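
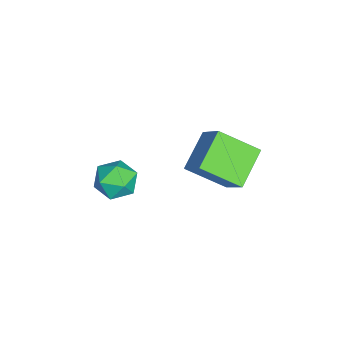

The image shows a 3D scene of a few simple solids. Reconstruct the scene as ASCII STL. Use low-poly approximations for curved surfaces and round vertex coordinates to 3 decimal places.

solid 
facet normal -0.571 -0.413 -0.709
outer loop
vertex -2.844 -0.238 -0.788
vertex -2.818 0.98 -1.518
vertex -1.744 -0.649 -1.434
endloop
endfacet
facet normal -0.018 -0.857 0.515
outer loop
vertex -1.042 -0.14 -0.562
vertex -2.844 -0.238 -0.788
vertex -1.744 -0.649 -1.434
endloop
endfacet
facet normal -0.571 -0.413 -0.709
outer loop
vertex -1.744 -0.649 -1.434
vertex -2.818 0.98 -1.518
vertex -1.719 0.569 -2.164
endloop
endfacet
facet normal 0.821 -0.306 -0.482
outer loop
vertex -1.719 0.569 -2.164
vertex -1.042 -0.14 -0.562
vertex -1.744 -0.649 -1.434
endloop
endfacet
facet normal -0.821 0.306 0.482
outer loop
vertex -2.844 -0.238 -0.788
vertex -2.116 1.489 -0.646
vertex -2.818 0.98 -1.518
endloop
endfacet
facet normal -0.018 -0.857 0.515
outer loop
vertex -2.141 0.271 0.084
vertex -2.844 -0.238 -0.788
vertex -1.042 -0.14 -0.562
endloop
endfacet
facet normal -0.820 0.306 0.483
outer loop
vertex -2.141 0.271 0.084
vertex -2.116 1.489 -0.646
vertex -2.844 -0.238 -0.788
endloop
endfacet
facet normal 0.018 0.857 -0.515
outer loop
vertex -2.818 0.98 -1.518
vertex -2.116 1.489 -0.646
vertex -1.719 0.569 -2.164
endloop
endfacet
facet normal 0.820 -0.307 -0.482
outer loop
vertex -1.016 1.078 -1.292
vertex -1.042 -0.14 -0.562
vertex -1.719 0.569 -2.164
endloop
endfacet
facet normal 0.018 0.857 -0.515
outer loop
vertex -1.719 0.569 -2.164
vertex -2.116 1.489 -0.646
vertex -1.016 1.078 -1.292
endloop
endfacet
facet normal 0.571 0.413 0.709
outer loop
vertex -1.016 1.078 -1.292
vertex -2.141 0.271 0.084
vertex -1.042 -0.14 -0.562
endloop
endfacet
facet normal 0.571 0.413 0.709
outer loop
vertex -2.116 1.489 -0.646
vertex -2.141 0.271 0.084
vertex -1.016 1.078 -1.292
endloop
endfacet
facet normal 0.226 0.604 0.764
outer loop
vertex -2.167 -2.054 -2.306
vertex -2.025 -2.632 -1.891
vertex -1.496 -2.33 -2.286
endloop
endfacet
facet normal 0.373 0.917 0.140
outer loop
vertex -2.167 -2.054 -2.306
vertex -1.496 -2.33 -2.286
vertex -1.782 -2.117 -2.918
endloop
endfacet
facet normal -0.229 0.943 -0.241
outer loop
vertex -2.167 -2.054 -2.306
vertex -1.782 -2.117 -2.918
vertex -2.488 -2.287 -2.913
endloop
endfacet
facet normal -0.749 0.645 0.149
outer loop
vertex -2.167 -2.054 -2.306
vertex -2.488 -2.287 -2.913
vertex -2.637 -2.606 -2.279
endloop
endfacet
facet normal -0.468 0.436 0.768
outer loop
vertex -2.167 -2.054 -2.306
vertex -2.637 -2.606 -2.279
vertex -2.025 -2.632 -1.891
endloop
endfacet
facet normal 0.839 0.503 -0.210
outer loop
vertex -1.782 -2.117 -2.918
vertex -1.496 -2.33 -2.286
vertex -1.403 -2.734 -2.881
endloop
endfacet
facet normal 0.599 -0.003 0.800
outer loop
vertex -1.496 -2.33 -2.286
vertex -2.025 -2.632 -1.891
vertex -1.552 -3.053 -2.247
endloop
endfacet
facet normal -0.523 -0.273 0.807
outer loop
vertex -2.025 -2.632 -1.891
vertex -2.637 -2.606 -2.279
vertex -2.258 -3.223 -2.242
endloop
endfacet
facet normal -0.978 0.065 -0.197
outer loop
vertex -2.637 -2.606 -2.279
vertex -2.488 -2.287 -2.913
vertex -2.544 -3.01 -2.874
endloop
endfacet
facet normal -0.137 0.545 -0.827
outer loop
vertex -2.488 -2.287 -2.913
vertex -1.782 -2.117 -2.918
vertex -2.015 -2.708 -3.269
endloop
endfacet
facet normal 0.749 -0.645 -0.149
outer loop
vertex -1.873 -3.286 -2.854
vertex -1.403 -2.734 -2.881
vertex -1.552 -3.053 -2.247
endloop
endfacet
facet normal 0.229 -0.943 0.241
outer loop
vertex -1.873 -3.286 -2.854
vertex -1.552 -3.053 -2.247
vertex -2.258 -3.223 -2.242
endloop
endfacet
facet normal -0.373 -0.917 -0.140
outer loop
vertex -1.873 -3.286 -2.854
vertex -2.258 -3.223 -2.242
vertex -2.544 -3.01 -2.874
endloop
endfacet
facet normal -0.226 -0.604 -0.764
outer loop
vertex -1.873 -3.286 -2.854
vertex -2.544 -3.01 -2.874
vertex -2.015 -2.708 -3.269
endloop
endfacet
facet normal 0.468 -0.436 -0.768
outer loop
vertex -1.873 -3.286 -2.854
vertex -2.015 -2.708 -3.269
vertex -1.403 -2.734 -2.881
endloop
endfacet
facet normal 0.978 -0.065 0.197
outer loop
vertex -1.552 -3.053 -2.247
vertex -1.403 -2.734 -2.881
vertex -1.496 -2.33 -2.286
endloop
endfacet
facet normal 0.137 -0.545 0.827
outer loop
vertex -2.258 -3.223 -2.242
vertex -1.552 -3.053 -2.247
vertex -2.025 -2.632 -1.891
endloop
endfacet
facet normal -0.839 -0.503 0.210
outer loop
vertex -2.544 -3.01 -2.874
vertex -2.258 -3.223 -2.242
vertex -2.637 -2.606 -2.279
endloop
endfacet
facet normal -0.599 0.003 -0.800
outer loop
vertex -2.015 -2.708 -3.269
vertex -2.544 -3.01 -2.874
vertex -2.488 -2.287 -2.913
endloop
endfacet
facet normal 0.523 0.273 -0.807
outer loop
vertex -1.403 -2.734 -2.881
vertex -2.015 -2.708 -3.269
vertex -1.782 -2.117 -2.918
endloop
endfacet

endsolid


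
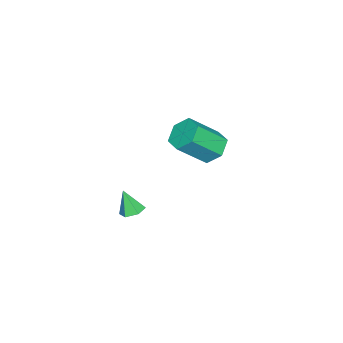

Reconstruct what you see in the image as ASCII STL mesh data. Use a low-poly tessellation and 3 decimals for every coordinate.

solid 
facet normal -0.486 0.535 -0.691
outer loop
vertex -2.576 2.944 -2.821
vertex -3.333 2.932 -2.298
vertex -2.719 3.611 -2.204
endloop
endfacet
facet normal 0.860 0.433 -0.269
outer loop
vertex -2.576 2.944 -2.821
vertex -2.719 3.611 -2.204
vertex -1.61 1.879 -1.444
endloop
endfacet
facet normal 0.860 0.433 -0.269
outer loop
vertex -1.61 1.879 -1.444
vertex -2.719 3.611 -2.204
vertex -1.753 2.547 -0.828
endloop
endfacet
facet normal 0.485 -0.534 0.692
outer loop
vertex -1.61 1.879 -1.444
vertex -1.753 2.547 -0.828
vertex -2.367 1.868 -0.922
endloop
endfacet
facet normal -0.486 0.535 -0.692
outer loop
vertex -2.719 3.611 -2.204
vertex -3.333 2.932 -2.298
vertex -3.476 3.6 -1.681
endloop
endfacet
facet normal 0.296 0.845 0.446
outer loop
vertex -2.719 3.611 -2.204
vertex -3.476 3.6 -1.681
vertex -1.753 2.547 -0.828
endloop
endfacet
facet normal 0.295 0.845 0.447
outer loop
vertex -1.753 2.547 -0.828
vertex -3.476 3.6 -1.681
vertex -2.51 2.535 -0.305
endloop
endfacet
facet normal 0.486 -0.535 0.691
outer loop
vertex -1.753 2.547 -0.828
vertex -2.51 2.535 -0.305
vertex -2.367 1.868 -0.922
endloop
endfacet
facet normal -0.485 0.535 -0.692
outer loop
vertex -3.476 3.6 -1.681
vertex -3.333 2.932 -2.298
vertex -4.09 2.921 -1.776
endloop
endfacet
facet normal -0.565 0.411 0.715
outer loop
vertex -3.476 3.6 -1.681
vertex -4.09 2.921 -1.776
vertex -2.51 2.535 -0.305
endloop
endfacet
facet normal -0.565 0.412 0.715
outer loop
vertex -2.51 2.535 -0.305
vertex -4.09 2.921 -1.776
vertex -3.124 1.856 -0.399
endloop
endfacet
facet normal 0.486 -0.535 0.691
outer loop
vertex -2.51 2.535 -0.305
vertex -3.124 1.856 -0.399
vertex -2.367 1.868 -0.922
endloop
endfacet
facet normal -0.485 0.534 -0.692
outer loop
vertex -4.09 2.921 -1.776
vertex -3.333 2.932 -2.298
vertex -3.947 2.253 -2.392
endloop
endfacet
facet normal -0.861 -0.432 0.269
outer loop
vertex -4.09 2.921 -1.776
vertex -3.947 2.253 -2.392
vertex -3.124 1.856 -0.399
endloop
endfacet
facet normal -0.860 -0.433 0.269
outer loop
vertex -3.124 1.856 -0.399
vertex -3.947 2.253 -2.392
vertex -2.981 1.189 -1.016
endloop
endfacet
facet normal 0.486 -0.535 0.691
outer loop
vertex -3.124 1.856 -0.399
vertex -2.981 1.189 -1.016
vertex -2.367 1.868 -0.922
endloop
endfacet
facet normal -0.486 0.535 -0.691
outer loop
vertex -3.947 2.253 -2.392
vertex -3.333 2.932 -2.298
vertex -3.19 2.265 -2.915
endloop
endfacet
facet normal -0.295 -0.845 -0.446
outer loop
vertex -3.947 2.253 -2.392
vertex -3.19 2.265 -2.915
vertex -2.981 1.189 -1.016
endloop
endfacet
facet normal -0.296 -0.845 -0.446
outer loop
vertex -2.981 1.189 -1.016
vertex -3.19 2.265 -2.915
vertex -2.224 1.2 -1.539
endloop
endfacet
facet normal 0.486 -0.535 0.692
outer loop
vertex -2.981 1.189 -1.016
vertex -2.224 1.2 -1.539
vertex -2.367 1.868 -0.922
endloop
endfacet
facet normal -0.486 0.535 -0.691
outer loop
vertex -3.19 2.265 -2.915
vertex -3.333 2.932 -2.298
vertex -2.576 2.944 -2.821
endloop
endfacet
facet normal 0.565 -0.412 -0.715
outer loop
vertex -3.19 2.265 -2.915
vertex -2.576 2.944 -2.821
vertex -2.224 1.2 -1.539
endloop
endfacet
facet normal 0.565 -0.411 -0.715
outer loop
vertex -2.224 1.2 -1.539
vertex -2.576 2.944 -2.821
vertex -1.61 1.879 -1.444
endloop
endfacet
facet normal 0.485 -0.535 0.692
outer loop
vertex -2.224 1.2 -1.539
vertex -1.61 1.879 -1.444
vertex -2.367 1.868 -0.922
endloop
endfacet
facet normal 0.087 0.384 -0.919
outer loop
vertex 3.286 1.481 -2.395
vertex 2.693 1.567 -2.415
vertex 3.051 1.998 -2.201
endloop
endfacet
facet normal 0.810 0.156 0.565
outer loop
vertex 3.286 1.481 -2.395
vertex 3.051 1.998 -2.201
vertex 2.587 1.093 -1.285
endloop
endfacet
facet normal 0.086 0.385 -0.919
outer loop
vertex 3.051 1.998 -2.201
vertex 2.693 1.567 -2.415
vertex 2.458 2.083 -2.221
endloop
endfacet
facet normal 0.075 0.690 0.720
outer loop
vertex 3.051 1.998 -2.201
vertex 2.458 2.083 -2.221
vertex 2.587 1.093 -1.285
endloop
endfacet
facet normal 0.086 0.385 -0.919
outer loop
vertex 2.458 2.083 -2.221
vertex 2.693 1.567 -2.415
vertex 2.099 1.652 -2.435
endloop
endfacet
facet normal -0.768 0.385 0.513
outer loop
vertex 2.458 2.083 -2.221
vertex 2.099 1.652 -2.435
vertex 2.587 1.093 -1.285
endloop
endfacet
facet normal 0.086 0.384 -0.919
outer loop
vertex 2.099 1.652 -2.435
vertex 2.693 1.567 -2.415
vertex 2.335 1.135 -2.629
endloop
endfacet
facet normal -0.877 -0.457 0.150
outer loop
vertex 2.099 1.652 -2.435
vertex 2.335 1.135 -2.629
vertex 2.587 1.093 -1.285
endloop
endfacet
facet normal 0.086 0.384 -0.919
outer loop
vertex 2.335 1.135 -2.629
vertex 2.693 1.567 -2.415
vertex 2.928 1.05 -2.609
endloop
endfacet
facet normal -0.142 -0.990 -0.004
outer loop
vertex 2.335 1.135 -2.629
vertex 2.928 1.05 -2.609
vertex 2.587 1.093 -1.285
endloop
endfacet
facet normal 0.087 0.384 -0.919
outer loop
vertex 2.928 1.05 -2.609
vertex 2.693 1.567 -2.415
vertex 3.286 1.481 -2.395
endloop
endfacet
facet normal 0.701 -0.683 0.203
outer loop
vertex 2.928 1.05 -2.609
vertex 3.286 1.481 -2.395
vertex 2.587 1.093 -1.285
endloop
endfacet

endsolid


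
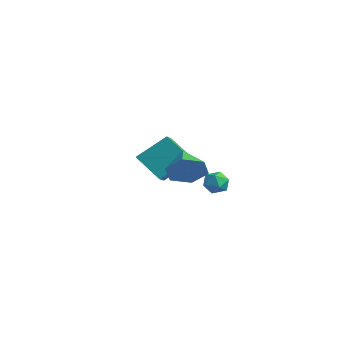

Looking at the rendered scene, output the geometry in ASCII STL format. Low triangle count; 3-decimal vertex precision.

solid 
facet normal 0.818 -0.353 -0.454
outer loop
vertex 4.517 0.491 2.065
vertex 4.203 0.925 1.161
vertex 4.807 1.472 1.825
endloop
endfacet
facet normal 0.051 0.223 0.973
outer loop
vertex 4.517 0.491 2.065
vertex 4.807 1.472 1.825
vertex 2.837 1.515 1.919
endloop
endfacet
facet normal 0.818 -0.353 -0.453
outer loop
vertex 4.807 1.472 1.825
vertex 4.203 0.925 1.161
vertex 4.493 1.905 0.921
endloop
endfacet
facet normal 0.040 0.906 0.420
outer loop
vertex 4.807 1.472 1.825
vertex 4.493 1.905 0.921
vertex 2.837 1.515 1.919
endloop
endfacet
facet normal 0.818 -0.353 -0.453
outer loop
vertex 4.493 1.905 0.921
vertex 4.203 0.925 1.161
vertex 3.89 1.359 0.258
endloop
endfacet
facet normal -0.403 0.852 -0.335
outer loop
vertex 4.493 1.905 0.921
vertex 3.89 1.359 0.258
vertex 2.837 1.515 1.919
endloop
endfacet
facet normal 0.818 -0.353 -0.453
outer loop
vertex 3.89 1.359 0.258
vertex 4.203 0.925 1.161
vertex 3.6 0.379 0.498
endloop
endfacet
facet normal -0.834 0.115 -0.540
outer loop
vertex 3.89 1.359 0.258
vertex 3.6 0.379 0.498
vertex 2.837 1.515 1.919
endloop
endfacet
facet normal 0.818 -0.354 -0.453
outer loop
vertex 3.6 0.379 0.498
vertex 4.203 0.925 1.161
vertex 3.913 -0.055 1.402
endloop
endfacet
facet normal -0.823 -0.568 0.012
outer loop
vertex 3.6 0.379 0.498
vertex 3.913 -0.055 1.402
vertex 2.837 1.515 1.919
endloop
endfacet
facet normal 0.818 -0.354 -0.454
outer loop
vertex 3.913 -0.055 1.402
vertex 4.203 0.925 1.161
vertex 4.517 0.491 2.065
endloop
endfacet
facet normal -0.380 -0.514 0.769
outer loop
vertex 3.913 -0.055 1.402
vertex 4.517 0.491 2.065
vertex 2.837 1.515 1.919
endloop
endfacet
facet normal -0.694 0.595 -0.405
outer loop
vertex -3.185 2.579 -0.589
vertex -2.677 4.042 0.692
vertex -1.938 3.208 -1.802
endloop
endfacet
facet normal -0.253 -0.728 -0.637
outer loop
vertex -1.063 2.458 -1.292
vertex -3.185 2.579 -0.589
vertex -1.938 3.208 -1.802
endloop
endfacet
facet normal -0.694 0.595 -0.405
outer loop
vertex -1.938 3.208 -1.802
vertex -2.677 4.042 0.692
vertex -1.43 4.671 -0.521
endloop
endfacet
facet normal 0.674 0.340 -0.656
outer loop
vertex -1.43 4.671 -0.521
vertex -1.063 2.458 -1.292
vertex -1.938 3.208 -1.802
endloop
endfacet
facet normal -0.674 -0.340 0.656
outer loop
vertex -3.185 2.579 -0.589
vertex -1.802 3.292 1.202
vertex -2.677 4.042 0.692
endloop
endfacet
facet normal -0.253 -0.728 -0.637
outer loop
vertex -2.31 1.829 -0.079
vertex -3.185 2.579 -0.589
vertex -1.063 2.458 -1.292
endloop
endfacet
facet normal -0.674 -0.340 0.656
outer loop
vertex -2.31 1.829 -0.079
vertex -1.802 3.292 1.202
vertex -3.185 2.579 -0.589
endloop
endfacet
facet normal 0.253 0.728 0.637
outer loop
vertex -2.677 4.042 0.692
vertex -1.802 3.292 1.202
vertex -1.43 4.671 -0.521
endloop
endfacet
facet normal 0.674 0.340 -0.656
outer loop
vertex -0.555 3.921 -0.011
vertex -1.063 2.458 -1.292
vertex -1.43 4.671 -0.521
endloop
endfacet
facet normal 0.253 0.728 0.637
outer loop
vertex -1.43 4.671 -0.521
vertex -1.802 3.292 1.202
vertex -0.555 3.921 -0.011
endloop
endfacet
facet normal 0.694 -0.595 0.405
outer loop
vertex -0.555 3.921 -0.011
vertex -2.31 1.829 -0.079
vertex -1.063 2.458 -1.292
endloop
endfacet
facet normal 0.694 -0.595 0.405
outer loop
vertex -1.802 3.292 1.202
vertex -2.31 1.829 -0.079
vertex -0.555 3.921 -0.011
endloop
endfacet
facet normal -0.556 0.747 0.365
outer loop
vertex 1.98 4.461 -0.804
vertex 1.42 3.995 -0.702
vertex 1.913 4.1 -0.166
endloop
endfacet
facet normal 0.135 0.856 0.499
outer loop
vertex 1.98 4.461 -0.804
vertex 1.913 4.1 -0.166
vertex 2.575 4.177 -0.478
endloop
endfacet
facet normal 0.483 0.867 -0.126
outer loop
vertex 1.98 4.461 -0.804
vertex 2.575 4.177 -0.478
vertex 2.491 4.118 -1.207
endloop
endfacet
facet normal 0.005 0.764 -0.645
outer loop
vertex 1.98 4.461 -0.804
vertex 2.491 4.118 -1.207
vertex 1.777 4.006 -1.345
endloop
endfacet
facet normal -0.637 0.691 -0.342
outer loop
vertex 1.98 4.461 -0.804
vertex 1.777 4.006 -1.345
vertex 1.42 3.995 -0.702
endloop
endfacet
facet normal 0.378 0.300 0.876
outer loop
vertex 2.575 4.177 -0.478
vertex 1.913 4.1 -0.166
vertex 2.383 3.534 -0.175
endloop
endfacet
facet normal -0.742 0.124 0.658
outer loop
vertex 1.913 4.1 -0.166
vertex 1.42 3.995 -0.702
vertex 1.669 3.422 -0.313
endloop
endfacet
facet normal -0.874 0.033 -0.485
outer loop
vertex 1.42 3.995 -0.702
vertex 1.777 4.006 -1.345
vertex 1.585 3.363 -1.042
endloop
endfacet
facet normal 0.165 0.152 -0.975
outer loop
vertex 1.777 4.006 -1.345
vertex 2.491 4.118 -1.207
vertex 2.247 3.44 -1.354
endloop
endfacet
facet normal 0.939 0.317 -0.134
outer loop
vertex 2.491 4.118 -1.207
vertex 2.575 4.177 -0.478
vertex 2.74 3.545 -0.818
endloop
endfacet
facet normal -0.005 -0.764 0.645
outer loop
vertex 2.18 3.079 -0.716
vertex 2.383 3.534 -0.175
vertex 1.669 3.422 -0.313
endloop
endfacet
facet normal -0.483 -0.867 0.126
outer loop
vertex 2.18 3.079 -0.716
vertex 1.669 3.422 -0.313
vertex 1.585 3.363 -1.042
endloop
endfacet
facet normal -0.135 -0.856 -0.499
outer loop
vertex 2.18 3.079 -0.716
vertex 1.585 3.363 -1.042
vertex 2.247 3.44 -1.354
endloop
endfacet
facet normal 0.556 -0.747 -0.365
outer loop
vertex 2.18 3.079 -0.716
vertex 2.247 3.44 -1.354
vertex 2.74 3.545 -0.818
endloop
endfacet
facet normal 0.637 -0.691 0.342
outer loop
vertex 2.18 3.079 -0.716
vertex 2.74 3.545 -0.818
vertex 2.383 3.534 -0.175
endloop
endfacet
facet normal -0.165 -0.152 0.975
outer loop
vertex 1.669 3.422 -0.313
vertex 2.383 3.534 -0.175
vertex 1.913 4.1 -0.166
endloop
endfacet
facet normal -0.939 -0.317 0.134
outer loop
vertex 1.585 3.363 -1.042
vertex 1.669 3.422 -0.313
vertex 1.42 3.995 -0.702
endloop
endfacet
facet normal -0.378 -0.300 -0.876
outer loop
vertex 2.247 3.44 -1.354
vertex 1.585 3.363 -1.042
vertex 1.777 4.006 -1.345
endloop
endfacet
facet normal 0.742 -0.124 -0.658
outer loop
vertex 2.74 3.545 -0.818
vertex 2.247 3.44 -1.354
vertex 2.491 4.118 -1.207
endloop
endfacet
facet normal 0.874 -0.033 0.485
outer loop
vertex 2.383 3.534 -0.175
vertex 2.74 3.545 -0.818
vertex 2.575 4.177 -0.478
endloop
endfacet

endsolid


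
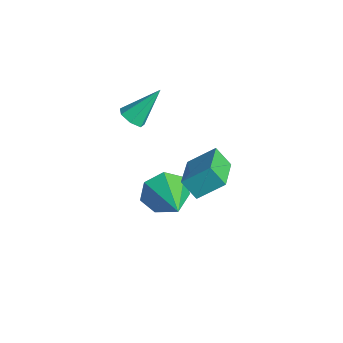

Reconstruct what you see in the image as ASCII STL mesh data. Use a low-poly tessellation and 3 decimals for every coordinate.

solid 
facet normal -0.925 0.150 -0.350
outer loop
vertex 1.545 -2.837 -5.331
vertex 1.127 -3.197 -4.38
vertex 1.401 -2.17 -4.664
endloop
endfacet
facet normal 0.702 0.573 -0.422
outer loop
vertex 1.545 -2.837 -5.331
vertex 1.401 -2.17 -4.664
vertex 3.133 -3.523 -3.62
endloop
endfacet
facet normal -0.925 0.150 -0.350
outer loop
vertex 1.401 -2.17 -4.664
vertex 1.127 -3.197 -4.38
vertex 1.05 -2.277 -3.782
endloop
endfacet
facet normal 0.475 0.831 0.290
outer loop
vertex 1.401 -2.17 -4.664
vertex 1.05 -2.277 -3.782
vertex 3.133 -3.523 -3.62
endloop
endfacet
facet normal -0.925 0.150 -0.350
outer loop
vertex 1.05 -2.277 -3.782
vertex 1.127 -3.197 -4.38
vertex 0.757 -3.076 -3.351
endloop
endfacet
facet normal 0.179 0.415 0.892
outer loop
vertex 1.05 -2.277 -3.782
vertex 0.757 -3.076 -3.351
vertex 3.133 -3.523 -3.62
endloop
endfacet
facet normal -0.925 0.151 -0.350
outer loop
vertex 0.757 -3.076 -3.351
vertex 1.127 -3.197 -4.38
vertex 0.742 -3.966 -3.694
endloop
endfacet
facet normal 0.038 -0.360 0.932
outer loop
vertex 0.757 -3.076 -3.351
vertex 0.742 -3.966 -3.694
vertex 3.133 -3.523 -3.62
endloop
endfacet
facet normal -0.925 0.150 -0.350
outer loop
vertex 0.742 -3.966 -3.694
vertex 1.127 -3.197 -4.38
vertex 1.017 -4.278 -4.554
endloop
endfacet
facet normal 0.157 -0.911 0.381
outer loop
vertex 0.742 -3.966 -3.694
vertex 1.017 -4.278 -4.554
vertex 3.133 -3.523 -3.62
endloop
endfacet
facet normal -0.924 0.150 -0.351
outer loop
vertex 1.017 -4.278 -4.554
vertex 1.127 -3.197 -4.38
vertex 1.375 -3.775 -5.282
endloop
endfacet
facet normal 0.448 -0.823 -0.349
outer loop
vertex 1.017 -4.278 -4.554
vertex 1.375 -3.775 -5.282
vertex 3.133 -3.523 -3.62
endloop
endfacet
facet normal -0.925 0.149 -0.350
outer loop
vertex 1.375 -3.775 -5.282
vertex 1.127 -3.197 -4.38
vertex 1.545 -2.837 -5.331
endloop
endfacet
facet normal 0.690 -0.162 -0.705
outer loop
vertex 1.375 -3.775 -5.282
vertex 1.545 -2.837 -5.331
vertex 3.133 -3.523 -3.62
endloop
endfacet
facet normal -0.027 -0.672 -0.740
outer loop
vertex -1.306 -3.02 -1.942
vertex -1.576 -3.469 -1.524
vertex -1.886 -3.024 -1.917
endloop
endfacet
facet normal -0.024 0.907 -0.420
outer loop
vertex -1.306 -3.02 -1.942
vertex -1.886 -3.024 -1.917
vertex -1.524 -2.171 -0.096
endloop
endfacet
facet normal -0.029 -0.673 -0.739
outer loop
vertex -1.886 -3.024 -1.917
vertex -1.576 -3.469 -1.524
vertex -2.234 -3.362 -1.596
endloop
endfacet
facet normal -0.756 0.638 -0.148
outer loop
vertex -1.886 -3.024 -1.917
vertex -2.234 -3.362 -1.596
vertex -1.524 -2.171 -0.096
endloop
endfacet
facet normal -0.028 -0.672 -0.740
outer loop
vertex -2.234 -3.362 -1.596
vertex -1.576 -3.469 -1.524
vertex -2.086 -3.781 -1.221
endloop
endfacet
facet normal -0.914 0.038 0.403
outer loop
vertex -2.234 -3.362 -1.596
vertex -2.086 -3.781 -1.221
vertex -1.524 -2.171 -0.096
endloop
endfacet
facet normal -0.028 -0.672 -0.740
outer loop
vertex -2.086 -3.781 -1.221
vertex -1.576 -3.469 -1.524
vertex -1.554 -3.965 -1.074
endloop
endfacet
facet normal -0.377 -0.438 0.816
outer loop
vertex -2.086 -3.781 -1.221
vertex -1.554 -3.965 -1.074
vertex -1.524 -2.171 -0.096
endloop
endfacet
facet normal -0.026 -0.672 -0.740
outer loop
vertex -1.554 -3.965 -1.074
vertex -1.576 -3.469 -1.524
vertex -1.039 -3.775 -1.265
endloop
endfacet
facet normal 0.450 -0.433 0.781
outer loop
vertex -1.554 -3.965 -1.074
vertex -1.039 -3.775 -1.265
vertex -1.524 -2.171 -0.096
endloop
endfacet
facet normal -0.027 -0.673 -0.739
outer loop
vertex -1.039 -3.775 -1.265
vertex -1.576 -3.469 -1.524
vertex -0.928 -3.354 -1.652
endloop
endfacet
facet normal 0.945 0.049 0.324
outer loop
vertex -1.039 -3.775 -1.265
vertex -0.928 -3.354 -1.652
vertex -1.524 -2.171 -0.096
endloop
endfacet
facet normal -0.027 -0.672 -0.740
outer loop
vertex -0.928 -3.354 -1.652
vertex -1.576 -3.469 -1.524
vertex -1.306 -3.02 -1.942
endloop
endfacet
facet normal 0.733 0.647 -0.211
outer loop
vertex -0.928 -3.354 -1.652
vertex -1.306 -3.02 -1.942
vertex -1.524 -2.171 -0.096
endloop
endfacet
facet normal -0.528 -0.402 0.748
outer loop
vertex 4.127 -2.601 -0.066
vertex 2.603 -1.602 -0.604
vertex 3.724 -3.68 -0.93
endloop
endfacet
facet normal 0.802 -0.526 0.282
outer loop
vertex 4.277 -3.258 -1.716
vertex 4.127 -2.601 -0.066
vertex 3.724 -3.68 -0.93
endloop
endfacet
facet normal -0.527 -0.402 0.749
outer loop
vertex 3.724 -3.68 -0.93
vertex 2.603 -1.602 -0.604
vertex 2.2 -2.681 -1.467
endloop
endfacet
facet normal -0.280 -0.750 -0.600
outer loop
vertex 2.2 -2.681 -1.467
vertex 4.277 -3.258 -1.716
vertex 3.724 -3.68 -0.93
endloop
endfacet
facet normal 0.280 0.750 0.600
outer loop
vertex 4.127 -2.601 -0.066
vertex 3.156 -1.18 -1.39
vertex 2.603 -1.602 -0.604
endloop
endfacet
facet normal 0.803 -0.525 0.282
outer loop
vertex 4.68 -2.179 -0.853
vertex 4.127 -2.601 -0.066
vertex 4.277 -3.258 -1.716
endloop
endfacet
facet normal 0.280 0.750 0.599
outer loop
vertex 4.68 -2.179 -0.853
vertex 3.156 -1.18 -1.39
vertex 4.127 -2.601 -0.066
endloop
endfacet
facet normal -0.802 0.526 -0.282
outer loop
vertex 2.603 -1.602 -0.604
vertex 3.156 -1.18 -1.39
vertex 2.2 -2.681 -1.467
endloop
endfacet
facet normal -0.280 -0.750 -0.599
outer loop
vertex 2.753 -2.259 -2.254
vertex 4.277 -3.258 -1.716
vertex 2.2 -2.681 -1.467
endloop
endfacet
facet normal -0.803 0.526 -0.282
outer loop
vertex 2.2 -2.681 -1.467
vertex 3.156 -1.18 -1.39
vertex 2.753 -2.259 -2.254
endloop
endfacet
facet normal 0.528 0.402 -0.749
outer loop
vertex 2.753 -2.259 -2.254
vertex 4.68 -2.179 -0.853
vertex 4.277 -3.258 -1.716
endloop
endfacet
facet normal 0.527 0.402 -0.748
outer loop
vertex 3.156 -1.18 -1.39
vertex 4.68 -2.179 -0.853
vertex 2.753 -2.259 -2.254
endloop
endfacet

endsolid


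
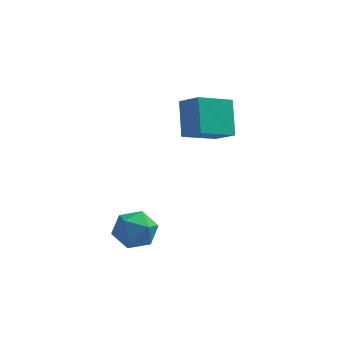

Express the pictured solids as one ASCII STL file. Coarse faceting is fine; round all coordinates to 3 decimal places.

solid 
facet normal -0.686 -0.618 0.384
outer loop
vertex 2.741 3.571 4.26
vertex 1.851 4.149 3.598
vertex 3.019 2.388 2.852
endloop
endfacet
facet normal 0.712 -0.462 0.529
outer loop
vertex 4.289 3.531 2.142
vertex 2.741 3.571 4.26
vertex 3.019 2.388 2.852
endloop
endfacet
facet normal -0.686 -0.618 0.384
outer loop
vertex 3.019 2.388 2.852
vertex 1.851 4.149 3.598
vertex 2.129 2.966 2.191
endloop
endfacet
facet normal 0.149 -0.636 -0.757
outer loop
vertex 2.129 2.966 2.191
vertex 4.289 3.531 2.142
vertex 3.019 2.388 2.852
endloop
endfacet
facet normal -0.150 0.636 0.757
outer loop
vertex 2.741 3.571 4.26
vertex 3.121 5.292 2.888
vertex 1.851 4.149 3.598
endloop
endfacet
facet normal 0.712 -0.462 0.529
outer loop
vertex 4.011 4.714 3.549
vertex 2.741 3.571 4.26
vertex 4.289 3.531 2.142
endloop
endfacet
facet normal -0.149 0.636 0.757
outer loop
vertex 4.011 4.714 3.549
vertex 3.121 5.292 2.888
vertex 2.741 3.571 4.26
endloop
endfacet
facet normal -0.712 0.462 -0.529
outer loop
vertex 1.851 4.149 3.598
vertex 3.121 5.292 2.888
vertex 2.129 2.966 2.191
endloop
endfacet
facet normal 0.149 -0.637 -0.757
outer loop
vertex 3.399 4.109 1.48
vertex 4.289 3.531 2.142
vertex 2.129 2.966 2.191
endloop
endfacet
facet normal -0.712 0.462 -0.529
outer loop
vertex 2.129 2.966 2.191
vertex 3.121 5.292 2.888
vertex 3.399 4.109 1.48
endloop
endfacet
facet normal 0.687 0.618 -0.384
outer loop
vertex 3.399 4.109 1.48
vertex 4.011 4.714 3.549
vertex 4.289 3.531 2.142
endloop
endfacet
facet normal 0.686 0.618 -0.384
outer loop
vertex 3.121 5.292 2.888
vertex 4.011 4.714 3.549
vertex 3.399 4.109 1.48
endloop
endfacet
facet normal -0.359 0.183 0.915
outer loop
vertex -0.07 0.595 -1.29
vertex 0.309 -0.316 -0.959
vertex 0.894 0.543 -0.901
endloop
endfacet
facet normal -0.192 0.791 0.581
outer loop
vertex -0.07 0.595 -1.29
vertex 0.894 0.543 -0.901
vertex 0.704 1.119 -1.748
endloop
endfacet
facet normal -0.570 0.821 -0.024
outer loop
vertex -0.07 0.595 -1.29
vertex 0.704 1.119 -1.748
vertex 0.002 0.615 -2.329
endloop
endfacet
facet normal -0.971 0.233 -0.063
outer loop
vertex -0.07 0.595 -1.29
vertex 0.002 0.615 -2.329
vertex -0.242 -0.271 -1.841
endloop
endfacet
facet normal -0.841 -0.162 0.517
outer loop
vertex -0.07 0.595 -1.29
vertex -0.242 -0.271 -1.841
vertex 0.309 -0.316 -0.959
endloop
endfacet
facet normal 0.500 0.764 0.407
outer loop
vertex 0.704 1.119 -1.748
vertex 0.894 0.543 -0.901
vertex 1.562 0.531 -1.699
endloop
endfacet
facet normal 0.228 -0.220 0.948
outer loop
vertex 0.894 0.543 -0.901
vertex 0.309 -0.316 -0.959
vertex 1.318 -0.355 -1.211
endloop
endfacet
facet normal -0.550 -0.778 0.304
outer loop
vertex 0.309 -0.316 -0.959
vertex -0.242 -0.271 -1.841
vertex 0.616 -0.859 -1.792
endloop
endfacet
facet normal -0.760 -0.140 -0.634
outer loop
vertex -0.242 -0.271 -1.841
vertex 0.002 0.615 -2.329
vertex 0.426 -0.283 -2.639
endloop
endfacet
facet normal -0.111 0.813 -0.571
outer loop
vertex 0.002 0.615 -2.329
vertex 0.704 1.119 -1.748
vertex 1.011 0.576 -2.581
endloop
endfacet
facet normal 0.971 -0.233 0.063
outer loop
vertex 1.39 -0.335 -2.25
vertex 1.562 0.531 -1.699
vertex 1.318 -0.355 -1.211
endloop
endfacet
facet normal 0.570 -0.821 0.024
outer loop
vertex 1.39 -0.335 -2.25
vertex 1.318 -0.355 -1.211
vertex 0.616 -0.859 -1.792
endloop
endfacet
facet normal 0.192 -0.791 -0.581
outer loop
vertex 1.39 -0.335 -2.25
vertex 0.616 -0.859 -1.792
vertex 0.426 -0.283 -2.639
endloop
endfacet
facet normal 0.359 -0.183 -0.915
outer loop
vertex 1.39 -0.335 -2.25
vertex 0.426 -0.283 -2.639
vertex 1.011 0.576 -2.581
endloop
endfacet
facet normal 0.841 0.162 -0.517
outer loop
vertex 1.39 -0.335 -2.25
vertex 1.011 0.576 -2.581
vertex 1.562 0.531 -1.699
endloop
endfacet
facet normal 0.760 0.140 0.634
outer loop
vertex 1.318 -0.355 -1.211
vertex 1.562 0.531 -1.699
vertex 0.894 0.543 -0.901
endloop
endfacet
facet normal 0.111 -0.813 0.571
outer loop
vertex 0.616 -0.859 -1.792
vertex 1.318 -0.355 -1.211
vertex 0.309 -0.316 -0.959
endloop
endfacet
facet normal -0.500 -0.764 -0.407
outer loop
vertex 0.426 -0.283 -2.639
vertex 0.616 -0.859 -1.792
vertex -0.242 -0.271 -1.841
endloop
endfacet
facet normal -0.228 0.220 -0.948
outer loop
vertex 1.011 0.576 -2.581
vertex 0.426 -0.283 -2.639
vertex 0.002 0.615 -2.329
endloop
endfacet
facet normal 0.550 0.778 -0.304
outer loop
vertex 1.562 0.531 -1.699
vertex 1.011 0.576 -2.581
vertex 0.704 1.119 -1.748
endloop
endfacet

endsolid


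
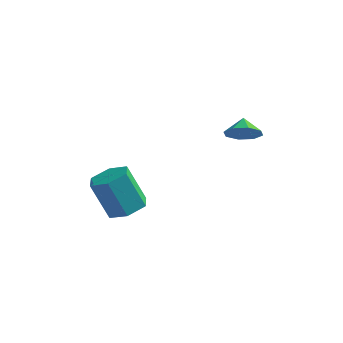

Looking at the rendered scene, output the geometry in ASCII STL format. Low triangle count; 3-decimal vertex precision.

solid 
facet normal 0.443 -0.031 -0.896
outer loop
vertex 1.12 -3.104 1.172
vertex 0.546 -3.933 0.917
vertex 0.196 -2.975 0.711
endloop
endfacet
facet normal 0.125 0.992 0.028
outer loop
vertex 1.12 -3.104 1.172
vertex 0.196 -2.975 0.711
vertex 0.167 -3.038 3.098
endloop
endfacet
facet normal 0.124 0.992 0.028
outer loop
vertex 0.167 -3.038 3.098
vertex 0.196 -2.975 0.711
vertex -0.757 -2.91 2.637
endloop
endfacet
facet normal -0.443 0.030 0.896
outer loop
vertex 0.167 -3.038 3.098
vertex -0.757 -2.91 2.637
vertex -0.406 -3.867 2.843
endloop
endfacet
facet normal 0.443 -0.031 -0.896
outer loop
vertex 0.196 -2.975 0.711
vertex 0.546 -3.933 0.917
vertex -0.377 -3.805 0.456
endloop
endfacet
facet normal -0.707 0.602 -0.370
outer loop
vertex 0.196 -2.975 0.711
vertex -0.377 -3.805 0.456
vertex -0.757 -2.91 2.637
endloop
endfacet
facet normal -0.707 0.603 -0.370
outer loop
vertex -0.757 -2.91 2.637
vertex -0.377 -3.805 0.456
vertex -1.33 -3.739 2.382
endloop
endfacet
facet normal -0.443 0.030 0.896
outer loop
vertex -0.757 -2.91 2.637
vertex -1.33 -3.739 2.382
vertex -0.406 -3.867 2.843
endloop
endfacet
facet normal 0.443 -0.031 -0.896
outer loop
vertex -0.377 -3.805 0.456
vertex 0.546 -3.933 0.917
vertex -0.027 -4.762 0.662
endloop
endfacet
facet normal -0.831 -0.389 -0.398
outer loop
vertex -0.377 -3.805 0.456
vertex -0.027 -4.762 0.662
vertex -1.33 -3.739 2.382
endloop
endfacet
facet normal -0.831 -0.389 -0.398
outer loop
vertex -1.33 -3.739 2.382
vertex -0.027 -4.762 0.662
vertex -0.98 -4.696 2.588
endloop
endfacet
facet normal -0.443 0.031 0.896
outer loop
vertex -1.33 -3.739 2.382
vertex -0.98 -4.696 2.588
vertex -0.406 -3.867 2.843
endloop
endfacet
facet normal 0.443 -0.030 -0.896
outer loop
vertex -0.027 -4.762 0.662
vertex 0.546 -3.933 0.917
vertex 0.897 -4.89 1.123
endloop
endfacet
facet normal -0.124 -0.992 -0.027
outer loop
vertex -0.027 -4.762 0.662
vertex 0.897 -4.89 1.123
vertex -0.98 -4.696 2.588
endloop
endfacet
facet normal -0.124 -0.992 -0.028
outer loop
vertex -0.98 -4.696 2.588
vertex 0.897 -4.89 1.123
vertex -0.056 -4.825 3.049
endloop
endfacet
facet normal -0.443 0.031 0.896
outer loop
vertex -0.98 -4.696 2.588
vertex -0.056 -4.825 3.049
vertex -0.406 -3.867 2.843
endloop
endfacet
facet normal 0.443 -0.030 -0.896
outer loop
vertex 0.897 -4.89 1.123
vertex 0.546 -3.933 0.917
vertex 1.47 -4.061 1.378
endloop
endfacet
facet normal 0.707 -0.603 0.370
outer loop
vertex 0.897 -4.89 1.123
vertex 1.47 -4.061 1.378
vertex -0.056 -4.825 3.049
endloop
endfacet
facet normal 0.707 -0.602 0.371
outer loop
vertex -0.056 -4.825 3.049
vertex 1.47 -4.061 1.378
vertex 0.517 -3.995 3.304
endloop
endfacet
facet normal -0.443 0.031 0.896
outer loop
vertex -0.056 -4.825 3.049
vertex 0.517 -3.995 3.304
vertex -0.406 -3.867 2.843
endloop
endfacet
facet normal 0.443 -0.031 -0.896
outer loop
vertex 1.47 -4.061 1.378
vertex 0.546 -3.933 0.917
vertex 1.12 -3.104 1.172
endloop
endfacet
facet normal 0.831 0.389 0.398
outer loop
vertex 1.47 -4.061 1.378
vertex 1.12 -3.104 1.172
vertex 0.517 -3.995 3.304
endloop
endfacet
facet normal 0.831 0.389 0.398
outer loop
vertex 0.517 -3.995 3.304
vertex 1.12 -3.104 1.172
vertex 0.167 -3.038 3.098
endloop
endfacet
facet normal -0.443 0.031 0.896
outer loop
vertex 0.517 -3.995 3.304
vertex 0.167 -3.038 3.098
vertex -0.406 -3.867 2.843
endloop
endfacet
facet normal 0.260 -0.783 -0.565
outer loop
vertex 4.935 2.578 2.75
vertex 4.08 2.159 2.937
vertex 4.413 2.762 2.255
endloop
endfacet
facet normal 0.319 0.948 0.016
outer loop
vertex 4.935 2.578 2.75
vertex 4.413 2.762 2.255
vertex 3.82 2.941 3.503
endloop
endfacet
facet normal 0.261 -0.783 -0.565
outer loop
vertex 4.413 2.762 2.255
vertex 4.08 2.159 2.937
vertex 3.697 2.593 2.159
endloop
endfacet
facet normal -0.194 0.954 -0.229
outer loop
vertex 4.413 2.762 2.255
vertex 3.697 2.593 2.159
vertex 3.82 2.941 3.503
endloop
endfacet
facet normal 0.261 -0.783 -0.565
outer loop
vertex 3.697 2.593 2.159
vertex 4.08 2.159 2.937
vertex 3.205 2.169 2.519
endloop
endfacet
facet normal -0.697 0.707 -0.119
outer loop
vertex 3.697 2.593 2.159
vertex 3.205 2.169 2.519
vertex 3.82 2.941 3.503
endloop
endfacet
facet normal 0.261 -0.783 -0.565
outer loop
vertex 3.205 2.169 2.519
vertex 4.08 2.159 2.937
vertex 3.226 1.739 3.124
endloop
endfacet
facet normal -0.893 0.352 0.281
outer loop
vertex 3.205 2.169 2.519
vertex 3.226 1.739 3.124
vertex 3.82 2.941 3.503
endloop
endfacet
facet normal 0.261 -0.783 -0.565
outer loop
vertex 3.226 1.739 3.124
vertex 4.08 2.159 2.937
vertex 3.747 1.555 3.62
endloop
endfacet
facet normal -0.668 0.097 0.738
outer loop
vertex 3.226 1.739 3.124
vertex 3.747 1.555 3.62
vertex 3.82 2.941 3.503
endloop
endfacet
facet normal 0.260 -0.783 -0.566
outer loop
vertex 3.747 1.555 3.62
vertex 4.08 2.159 2.937
vertex 4.463 1.724 3.715
endloop
endfacet
facet normal -0.152 0.091 0.984
outer loop
vertex 3.747 1.555 3.62
vertex 4.463 1.724 3.715
vertex 3.82 2.941 3.503
endloop
endfacet
facet normal 0.260 -0.782 -0.566
outer loop
vertex 4.463 1.724 3.715
vertex 4.08 2.159 2.937
vertex 4.955 2.148 3.355
endloop
endfacet
facet normal 0.349 0.337 0.874
outer loop
vertex 4.463 1.724 3.715
vertex 4.955 2.148 3.355
vertex 3.82 2.941 3.503
endloop
endfacet
facet normal 0.260 -0.783 -0.565
outer loop
vertex 4.955 2.148 3.355
vertex 4.08 2.159 2.937
vertex 4.935 2.578 2.75
endloop
endfacet
facet normal 0.545 0.692 0.474
outer loop
vertex 4.955 2.148 3.355
vertex 4.935 2.578 2.75
vertex 3.82 2.941 3.503
endloop
endfacet

endsolid


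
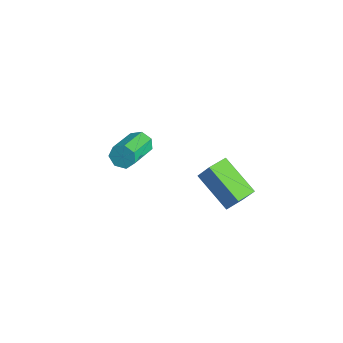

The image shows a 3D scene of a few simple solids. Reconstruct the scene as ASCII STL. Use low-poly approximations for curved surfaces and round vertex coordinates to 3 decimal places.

solid 
facet normal -0.800 -0.311 0.513
outer loop
vertex 2.199 2.434 2.575
vertex 1.786 3.34 2.481
vertex 1.729 2.124 1.654
endloop
endfacet
facet normal 0.413 -0.906 0.094
outer loop
vertex 3.314 2.74 0.639
vertex 2.199 2.434 2.575
vertex 1.729 2.124 1.654
endloop
endfacet
facet normal -0.800 -0.311 0.513
outer loop
vertex 1.729 2.124 1.654
vertex 1.786 3.34 2.481
vertex 1.316 3.03 1.559
endloop
endfacet
facet normal -0.435 -0.288 -0.853
outer loop
vertex 1.316 3.03 1.559
vertex 3.314 2.74 0.639
vertex 1.729 2.124 1.654
endloop
endfacet
facet normal 0.435 0.287 0.853
outer loop
vertex 2.199 2.434 2.575
vertex 3.371 3.956 1.466
vertex 1.786 3.34 2.481
endloop
endfacet
facet normal 0.413 -0.906 0.094
outer loop
vertex 3.784 3.05 1.561
vertex 2.199 2.434 2.575
vertex 3.314 2.74 0.639
endloop
endfacet
facet normal 0.434 0.288 0.854
outer loop
vertex 3.784 3.05 1.561
vertex 3.371 3.956 1.466
vertex 2.199 2.434 2.575
endloop
endfacet
facet normal -0.413 0.906 -0.094
outer loop
vertex 1.786 3.34 2.481
vertex 3.371 3.956 1.466
vertex 1.316 3.03 1.559
endloop
endfacet
facet normal -0.435 -0.287 -0.854
outer loop
vertex 2.901 3.646 0.545
vertex 3.314 2.74 0.639
vertex 1.316 3.03 1.559
endloop
endfacet
facet normal -0.413 0.906 -0.094
outer loop
vertex 1.316 3.03 1.559
vertex 3.371 3.956 1.466
vertex 2.901 3.646 0.545
endloop
endfacet
facet normal 0.800 0.312 -0.513
outer loop
vertex 2.901 3.646 0.545
vertex 3.784 3.05 1.561
vertex 3.314 2.74 0.639
endloop
endfacet
facet normal 0.800 0.311 -0.513
outer loop
vertex 3.371 3.956 1.466
vertex 3.784 3.05 1.561
vertex 2.901 3.646 0.545
endloop
endfacet
facet normal -0.660 0.659 -0.360
outer loop
vertex -2.411 1.343 -0.518
vertex -2.747 1.296 0.012
vertex -2.277 1.694 -0.121
endloop
endfacet
facet normal 0.710 0.391 -0.586
outer loop
vertex -2.411 1.343 -0.518
vertex -2.277 1.694 -0.121
vertex -1.136 0.071 0.177
endloop
endfacet
facet normal 0.711 0.393 -0.584
outer loop
vertex -1.136 0.071 0.177
vertex -2.277 1.694 -0.121
vertex -1.003 0.422 0.575
endloop
endfacet
facet normal 0.660 -0.659 0.361
outer loop
vertex -1.136 0.071 0.177
vertex -1.003 0.422 0.575
vertex -1.473 0.024 0.708
endloop
endfacet
facet normal -0.660 0.659 -0.360
outer loop
vertex -2.277 1.694 -0.121
vertex -2.747 1.296 0.012
vertex -2.498 1.745 0.377
endloop
endfacet
facet normal 0.633 0.746 0.205
outer loop
vertex -2.277 1.694 -0.121
vertex -2.498 1.745 0.377
vertex -1.003 0.422 0.575
endloop
endfacet
facet normal 0.634 0.746 0.204
outer loop
vertex -1.003 0.422 0.575
vertex -2.498 1.745 0.377
vertex -1.224 0.474 1.072
endloop
endfacet
facet normal 0.660 -0.658 0.362
outer loop
vertex -1.003 0.422 0.575
vertex -1.224 0.474 1.072
vertex -1.473 0.024 0.708
endloop
endfacet
facet normal -0.660 0.659 -0.360
outer loop
vertex -2.498 1.745 0.377
vertex -2.747 1.296 0.012
vertex -2.906 1.458 0.6
endloop
endfacet
facet normal 0.080 0.539 0.839
outer loop
vertex -2.498 1.745 0.377
vertex -2.906 1.458 0.6
vertex -1.224 0.474 1.072
endloop
endfacet
facet normal 0.079 0.538 0.839
outer loop
vertex -1.224 0.474 1.072
vertex -2.906 1.458 0.6
vertex -1.632 0.186 1.295
endloop
endfacet
facet normal 0.661 -0.658 0.361
outer loop
vertex -1.224 0.474 1.072
vertex -1.632 0.186 1.295
vertex -1.473 0.024 0.708
endloop
endfacet
facet normal -0.660 0.660 -0.360
outer loop
vertex -2.906 1.458 0.6
vertex -2.747 1.296 0.012
vertex -3.195 1.049 0.38
endloop
endfacet
facet normal -0.534 -0.075 0.842
outer loop
vertex -2.906 1.458 0.6
vertex -3.195 1.049 0.38
vertex -1.632 0.186 1.295
endloop
endfacet
facet normal -0.534 -0.075 0.842
outer loop
vertex -1.632 0.186 1.295
vertex -3.195 1.049 0.38
vertex -1.92 -0.223 1.076
endloop
endfacet
facet normal 0.661 -0.658 0.361
outer loop
vertex -1.632 0.186 1.295
vertex -1.92 -0.223 1.076
vertex -1.473 0.024 0.708
endloop
endfacet
facet normal -0.660 0.659 -0.361
outer loop
vertex -3.195 1.049 0.38
vertex -2.747 1.296 0.012
vertex -3.146 0.826 -0.116
endloop
endfacet
facet normal -0.746 -0.632 0.211
outer loop
vertex -3.195 1.049 0.38
vertex -3.146 0.826 -0.116
vertex -1.92 -0.223 1.076
endloop
endfacet
facet normal -0.746 -0.632 0.211
outer loop
vertex -1.92 -0.223 1.076
vertex -3.146 0.826 -0.116
vertex -1.872 -0.446 0.579
endloop
endfacet
facet normal 0.660 -0.659 0.360
outer loop
vertex -1.92 -0.223 1.076
vertex -1.872 -0.446 0.579
vertex -1.473 0.024 0.708
endloop
endfacet
facet normal -0.660 0.659 -0.362
outer loop
vertex -3.146 0.826 -0.116
vertex -2.747 1.296 0.012
vertex -2.797 0.956 -0.516
endloop
endfacet
facet normal -0.397 -0.713 -0.578
outer loop
vertex -3.146 0.826 -0.116
vertex -2.797 0.956 -0.516
vertex -1.872 -0.446 0.579
endloop
endfacet
facet normal -0.396 -0.713 -0.579
outer loop
vertex -1.872 -0.446 0.579
vertex -2.797 0.956 -0.516
vertex -1.523 -0.315 0.179
endloop
endfacet
facet normal 0.660 -0.659 0.360
outer loop
vertex -1.872 -0.446 0.579
vertex -1.523 -0.315 0.179
vertex -1.473 0.024 0.708
endloop
endfacet
facet normal -0.661 0.658 -0.361
outer loop
vertex -2.797 0.956 -0.516
vertex -2.747 1.296 0.012
vertex -2.411 1.343 -0.518
endloop
endfacet
facet normal 0.253 -0.257 -0.933
outer loop
vertex -2.797 0.956 -0.516
vertex -2.411 1.343 -0.518
vertex -1.523 -0.315 0.179
endloop
endfacet
facet normal 0.252 -0.257 -0.933
outer loop
vertex -1.523 -0.315 0.179
vertex -2.411 1.343 -0.518
vertex -1.136 0.071 0.177
endloop
endfacet
facet normal 0.660 -0.660 0.360
outer loop
vertex -1.523 -0.315 0.179
vertex -1.136 0.071 0.177
vertex -1.473 0.024 0.708
endloop
endfacet

endsolid


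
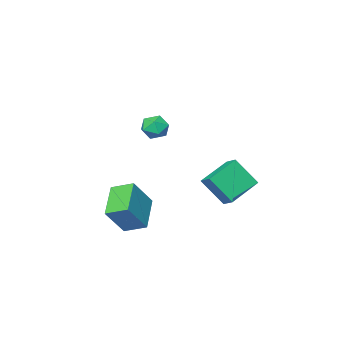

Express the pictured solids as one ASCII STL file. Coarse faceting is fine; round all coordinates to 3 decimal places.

solid 
facet normal -0.808 0.286 0.515
outer loop
vertex 3.498 1.304 3.535
vertex 3.141 0.685 3.318
vertex 3.542 0.684 3.948
endloop
endfacet
facet normal -0.212 0.531 0.820
outer loop
vertex 3.498 1.304 3.535
vertex 3.542 0.684 3.948
vertex 4.151 1.101 3.835
endloop
endfacet
facet normal 0.133 0.931 0.340
outer loop
vertex 3.498 1.304 3.535
vertex 4.151 1.101 3.835
vertex 4.127 1.36 3.136
endloop
endfacet
facet normal -0.249 0.933 -0.261
outer loop
vertex 3.498 1.304 3.535
vertex 4.127 1.36 3.136
vertex 3.503 1.104 2.816
endloop
endfacet
facet normal -0.832 0.534 -0.154
outer loop
vertex 3.498 1.304 3.535
vertex 3.503 1.104 2.816
vertex 3.141 0.685 3.318
endloop
endfacet
facet normal 0.201 -0.028 0.979
outer loop
vertex 4.151 1.101 3.835
vertex 3.542 0.684 3.948
vertex 4.197 0.356 3.804
endloop
endfacet
facet normal -0.763 -0.426 0.485
outer loop
vertex 3.542 0.684 3.948
vertex 3.141 0.685 3.318
vertex 3.573 0.1 3.484
endloop
endfacet
facet normal -0.801 -0.025 -0.598
outer loop
vertex 3.141 0.685 3.318
vertex 3.503 1.104 2.816
vertex 3.549 0.359 2.785
endloop
endfacet
facet normal 0.141 0.620 -0.771
outer loop
vertex 3.503 1.104 2.816
vertex 4.127 1.36 3.136
vertex 4.158 0.776 2.672
endloop
endfacet
facet normal 0.759 0.618 0.203
outer loop
vertex 4.127 1.36 3.136
vertex 4.151 1.101 3.835
vertex 4.559 0.775 3.302
endloop
endfacet
facet normal 0.249 -0.933 0.261
outer loop
vertex 4.202 0.156 3.085
vertex 4.197 0.356 3.804
vertex 3.573 0.1 3.484
endloop
endfacet
facet normal -0.133 -0.931 -0.340
outer loop
vertex 4.202 0.156 3.085
vertex 3.573 0.1 3.484
vertex 3.549 0.359 2.785
endloop
endfacet
facet normal 0.212 -0.531 -0.820
outer loop
vertex 4.202 0.156 3.085
vertex 3.549 0.359 2.785
vertex 4.158 0.776 2.672
endloop
endfacet
facet normal 0.808 -0.286 -0.515
outer loop
vertex 4.202 0.156 3.085
vertex 4.158 0.776 2.672
vertex 4.559 0.775 3.302
endloop
endfacet
facet normal 0.832 -0.534 0.154
outer loop
vertex 4.202 0.156 3.085
vertex 4.559 0.775 3.302
vertex 4.197 0.356 3.804
endloop
endfacet
facet normal -0.141 -0.620 0.771
outer loop
vertex 3.573 0.1 3.484
vertex 4.197 0.356 3.804
vertex 3.542 0.684 3.948
endloop
endfacet
facet normal -0.759 -0.618 -0.203
outer loop
vertex 3.549 0.359 2.785
vertex 3.573 0.1 3.484
vertex 3.141 0.685 3.318
endloop
endfacet
facet normal -0.201 0.028 -0.979
outer loop
vertex 4.158 0.776 2.672
vertex 3.549 0.359 2.785
vertex 3.503 1.104 2.816
endloop
endfacet
facet normal 0.763 0.426 -0.485
outer loop
vertex 4.559 0.775 3.302
vertex 4.158 0.776 2.672
vertex 4.127 1.36 3.136
endloop
endfacet
facet normal 0.801 0.025 0.598
outer loop
vertex 4.197 0.356 3.804
vertex 4.559 0.775 3.302
vertex 4.151 1.101 3.835
endloop
endfacet
facet normal -0.396 0.469 -0.789
outer loop
vertex -1.505 1.059 -1.6
vertex -1.417 1.804 -1.201
vertex 0.229 1.258 -2.352
endloop
endfacet
facet normal -0.103 -0.876 -0.470
outer loop
vertex 0.937 0.416 -0.939
vertex -1.505 1.059 -1.6
vertex 0.229 1.258 -2.352
endloop
endfacet
facet normal -0.396 0.470 -0.789
outer loop
vertex 0.229 1.258 -2.352
vertex -1.417 1.804 -1.201
vertex 0.316 2.003 -1.952
endloop
endfacet
facet normal 0.913 0.105 -0.395
outer loop
vertex 0.316 2.003 -1.952
vertex 0.937 0.416 -0.939
vertex 0.229 1.258 -2.352
endloop
endfacet
facet normal -0.913 -0.104 0.395
outer loop
vertex -1.505 1.059 -1.6
vertex -0.709 0.962 0.212
vertex -1.417 1.804 -1.201
endloop
endfacet
facet normal -0.103 -0.876 -0.471
outer loop
vertex -0.796 0.217 -0.188
vertex -1.505 1.059 -1.6
vertex 0.937 0.416 -0.939
endloop
endfacet
facet normal -0.913 -0.106 0.395
outer loop
vertex -0.796 0.217 -0.188
vertex -0.709 0.962 0.212
vertex -1.505 1.059 -1.6
endloop
endfacet
facet normal 0.103 0.876 0.470
outer loop
vertex -1.417 1.804 -1.201
vertex -0.709 0.962 0.212
vertex 0.316 2.003 -1.952
endloop
endfacet
facet normal 0.912 0.104 -0.396
outer loop
vertex 1.025 1.161 -0.54
vertex 0.937 0.416 -0.939
vertex 0.316 2.003 -1.952
endloop
endfacet
facet normal 0.104 0.876 0.471
outer loop
vertex 0.316 2.003 -1.952
vertex -0.709 0.962 0.212
vertex 1.025 1.161 -0.54
endloop
endfacet
facet normal 0.396 -0.469 0.789
outer loop
vertex 1.025 1.161 -0.54
vertex -0.796 0.217 -0.188
vertex 0.937 0.416 -0.939
endloop
endfacet
facet normal 0.396 -0.470 0.789
outer loop
vertex -0.709 0.962 0.212
vertex -0.796 0.217 -0.188
vertex 1.025 1.161 -0.54
endloop
endfacet
facet normal -0.608 -0.029 -0.793
outer loop
vertex 3.04 -2.342 -2.889
vertex 2.432 -1.364 -2.458
vertex 4.263 -1.149 -3.87
endloop
endfacet
facet normal 0.495 -0.795 -0.350
outer loop
vertex 5.388 -1.096 -2.402
vertex 3.04 -2.342 -2.889
vertex 4.263 -1.149 -3.87
endloop
endfacet
facet normal -0.608 -0.028 -0.793
outer loop
vertex 4.263 -1.149 -3.87
vertex 2.432 -1.364 -2.458
vertex 3.654 -0.171 -3.438
endloop
endfacet
facet normal 0.621 0.606 -0.497
outer loop
vertex 3.654 -0.171 -3.438
vertex 5.388 -1.096 -2.402
vertex 4.263 -1.149 -3.87
endloop
endfacet
facet normal -0.621 -0.605 0.498
outer loop
vertex 3.04 -2.342 -2.889
vertex 3.557 -1.311 -0.99
vertex 2.432 -1.364 -2.458
endloop
endfacet
facet normal 0.495 -0.795 -0.351
outer loop
vertex 4.166 -2.289 -1.422
vertex 3.04 -2.342 -2.889
vertex 5.388 -1.096 -2.402
endloop
endfacet
facet normal -0.620 -0.606 0.498
outer loop
vertex 4.166 -2.289 -1.422
vertex 3.557 -1.311 -0.99
vertex 3.04 -2.342 -2.889
endloop
endfacet
facet normal -0.495 0.795 0.351
outer loop
vertex 2.432 -1.364 -2.458
vertex 3.557 -1.311 -0.99
vertex 3.654 -0.171 -3.438
endloop
endfacet
facet normal 0.621 0.605 -0.498
outer loop
vertex 4.78 -0.118 -1.971
vertex 5.388 -1.096 -2.402
vertex 3.654 -0.171 -3.438
endloop
endfacet
facet normal -0.494 0.795 0.351
outer loop
vertex 3.654 -0.171 -3.438
vertex 3.557 -1.311 -0.99
vertex 4.78 -0.118 -1.971
endloop
endfacet
facet normal 0.608 0.029 0.793
outer loop
vertex 4.78 -0.118 -1.971
vertex 4.166 -2.289 -1.422
vertex 5.388 -1.096 -2.402
endloop
endfacet
facet normal 0.608 0.029 0.793
outer loop
vertex 3.557 -1.311 -0.99
vertex 4.166 -2.289 -1.422
vertex 4.78 -0.118 -1.971
endloop
endfacet

endsolid


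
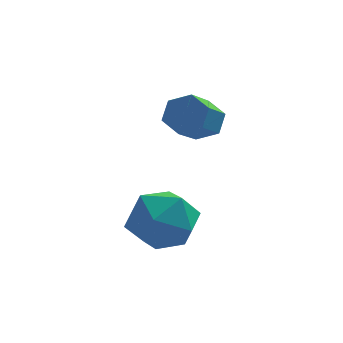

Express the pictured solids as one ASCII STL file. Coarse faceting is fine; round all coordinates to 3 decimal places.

solid 
facet normal -0.475 0.662 0.579
outer loop
vertex 1.42 0.488 -1.55
vertex 1.604 -0.158 -0.661
vertex 2.346 0.623 -0.945
endloop
endfacet
facet normal -0.162 0.986 0.027
outer loop
vertex 1.42 0.488 -1.55
vertex 2.346 0.623 -0.945
vertex 2.396 0.662 -2.058
endloop
endfacet
facet normal -0.423 0.701 -0.573
outer loop
vertex 1.42 0.488 -1.55
vertex 2.396 0.662 -2.058
vertex 1.686 -0.096 -2.461
endloop
endfacet
facet normal -0.898 0.202 -0.391
outer loop
vertex 1.42 0.488 -1.55
vertex 1.686 -0.096 -2.461
vertex 1.196 -0.603 -1.598
endloop
endfacet
facet normal -0.930 0.177 0.321
outer loop
vertex 1.42 0.488 -1.55
vertex 1.196 -0.603 -1.598
vertex 1.604 -0.158 -0.661
endloop
endfacet
facet normal 0.537 0.842 0.054
outer loop
vertex 2.396 0.662 -2.058
vertex 2.346 0.623 -0.945
vertex 3.184 0.123 -1.482
endloop
endfacet
facet normal 0.029 0.317 0.948
outer loop
vertex 2.346 0.623 -0.945
vertex 1.604 -0.158 -0.661
vertex 2.694 -0.384 -0.619
endloop
endfacet
facet normal -0.707 -0.468 0.530
outer loop
vertex 1.604 -0.158 -0.661
vertex 1.196 -0.603 -1.598
vertex 1.984 -1.142 -1.022
endloop
endfacet
facet normal -0.655 -0.428 -0.623
outer loop
vertex 1.196 -0.603 -1.598
vertex 1.686 -0.096 -2.461
vertex 2.034 -1.103 -2.135
endloop
endfacet
facet normal 0.114 0.381 -0.918
outer loop
vertex 1.686 -0.096 -2.461
vertex 2.396 0.662 -2.058
vertex 2.776 -0.322 -2.419
endloop
endfacet
facet normal 0.898 -0.202 0.391
outer loop
vertex 2.96 -0.968 -1.53
vertex 3.184 0.123 -1.482
vertex 2.694 -0.384 -0.619
endloop
endfacet
facet normal 0.423 -0.701 0.573
outer loop
vertex 2.96 -0.968 -1.53
vertex 2.694 -0.384 -0.619
vertex 1.984 -1.142 -1.022
endloop
endfacet
facet normal 0.162 -0.986 -0.027
outer loop
vertex 2.96 -0.968 -1.53
vertex 1.984 -1.142 -1.022
vertex 2.034 -1.103 -2.135
endloop
endfacet
facet normal 0.475 -0.662 -0.579
outer loop
vertex 2.96 -0.968 -1.53
vertex 2.034 -1.103 -2.135
vertex 2.776 -0.322 -2.419
endloop
endfacet
facet normal 0.930 -0.177 -0.321
outer loop
vertex 2.96 -0.968 -1.53
vertex 2.776 -0.322 -2.419
vertex 3.184 0.123 -1.482
endloop
endfacet
facet normal 0.655 0.428 0.623
outer loop
vertex 2.694 -0.384 -0.619
vertex 3.184 0.123 -1.482
vertex 2.346 0.623 -0.945
endloop
endfacet
facet normal -0.114 -0.381 0.918
outer loop
vertex 1.984 -1.142 -1.022
vertex 2.694 -0.384 -0.619
vertex 1.604 -0.158 -0.661
endloop
endfacet
facet normal -0.537 -0.842 -0.054
outer loop
vertex 2.034 -1.103 -2.135
vertex 1.984 -1.142 -1.022
vertex 1.196 -0.603 -1.598
endloop
endfacet
facet normal -0.029 -0.317 -0.948
outer loop
vertex 2.776 -0.322 -2.419
vertex 2.034 -1.103 -2.135
vertex 1.686 -0.096 -2.461
endloop
endfacet
facet normal 0.707 0.468 -0.530
outer loop
vertex 3.184 0.123 -1.482
vertex 2.776 -0.322 -2.419
vertex 2.396 0.662 -2.058
endloop
endfacet
facet normal 0.344 0.766 -0.543
outer loop
vertex 3.675 2.498 0.321
vertex 3.21 2.923 0.626
vertex 3.845 2.838 0.908
endloop
endfacet
facet normal 0.907 -0.420 -0.019
outer loop
vertex 3.675 2.498 0.321
vertex 3.845 2.838 0.908
vertex 3.215 1.472 1.049
endloop
endfacet
facet normal 0.907 -0.420 -0.019
outer loop
vertex 3.215 1.472 1.049
vertex 3.845 2.838 0.908
vertex 3.385 1.813 1.637
endloop
endfacet
facet normal -0.344 -0.766 0.543
outer loop
vertex 3.215 1.472 1.049
vertex 3.385 1.813 1.637
vertex 2.75 1.897 1.354
endloop
endfacet
facet normal 0.344 0.765 -0.544
outer loop
vertex 3.845 2.838 0.908
vertex 3.21 2.923 0.626
vertex 3.38 3.264 1.213
endloop
endfacet
facet normal 0.664 0.212 0.717
outer loop
vertex 3.845 2.838 0.908
vertex 3.38 3.264 1.213
vertex 3.385 1.813 1.637
endloop
endfacet
facet normal 0.664 0.212 0.717
outer loop
vertex 3.385 1.813 1.637
vertex 3.38 3.264 1.213
vertex 2.92 2.238 1.942
endloop
endfacet
facet normal -0.344 -0.766 0.543
outer loop
vertex 3.385 1.813 1.637
vertex 2.92 2.238 1.942
vertex 2.75 1.897 1.354
endloop
endfacet
facet normal 0.343 0.766 -0.544
outer loop
vertex 3.38 3.264 1.213
vertex 3.21 2.923 0.626
vertex 2.745 3.348 0.931
endloop
endfacet
facet normal -0.243 0.632 0.736
outer loop
vertex 3.38 3.264 1.213
vertex 2.745 3.348 0.931
vertex 2.92 2.238 1.942
endloop
endfacet
facet normal -0.244 0.632 0.736
outer loop
vertex 2.92 2.238 1.942
vertex 2.745 3.348 0.931
vertex 2.285 2.322 1.659
endloop
endfacet
facet normal -0.344 -0.766 0.543
outer loop
vertex 2.92 2.238 1.942
vertex 2.285 2.322 1.659
vertex 2.75 1.897 1.354
endloop
endfacet
facet normal 0.344 0.766 -0.543
outer loop
vertex 2.745 3.348 0.931
vertex 3.21 2.923 0.626
vertex 2.575 3.007 0.343
endloop
endfacet
facet normal -0.907 0.420 0.019
outer loop
vertex 2.745 3.348 0.931
vertex 2.575 3.007 0.343
vertex 2.285 2.322 1.659
endloop
endfacet
facet normal -0.907 0.421 0.019
outer loop
vertex 2.285 2.322 1.659
vertex 2.575 3.007 0.343
vertex 2.115 1.982 1.072
endloop
endfacet
facet normal -0.344 -0.766 0.543
outer loop
vertex 2.285 2.322 1.659
vertex 2.115 1.982 1.072
vertex 2.75 1.897 1.354
endloop
endfacet
facet normal 0.344 0.766 -0.543
outer loop
vertex 2.575 3.007 0.343
vertex 3.21 2.923 0.626
vertex 3.04 2.582 0.038
endloop
endfacet
facet normal -0.664 -0.212 -0.717
outer loop
vertex 2.575 3.007 0.343
vertex 3.04 2.582 0.038
vertex 2.115 1.982 1.072
endloop
endfacet
facet normal -0.664 -0.212 -0.717
outer loop
vertex 2.115 1.982 1.072
vertex 3.04 2.582 0.038
vertex 2.58 1.556 0.767
endloop
endfacet
facet normal -0.344 -0.765 0.544
outer loop
vertex 2.115 1.982 1.072
vertex 2.58 1.556 0.767
vertex 2.75 1.897 1.354
endloop
endfacet
facet normal 0.344 0.766 -0.543
outer loop
vertex 3.04 2.582 0.038
vertex 3.21 2.923 0.626
vertex 3.675 2.498 0.321
endloop
endfacet
facet normal 0.244 -0.632 -0.735
outer loop
vertex 3.04 2.582 0.038
vertex 3.675 2.498 0.321
vertex 2.58 1.556 0.767
endloop
endfacet
facet normal 0.243 -0.631 -0.736
outer loop
vertex 2.58 1.556 0.767
vertex 3.675 2.498 0.321
vertex 3.215 1.472 1.049
endloop
endfacet
facet normal -0.343 -0.766 0.544
outer loop
vertex 2.58 1.556 0.767
vertex 3.215 1.472 1.049
vertex 2.75 1.897 1.354
endloop
endfacet

endsolid


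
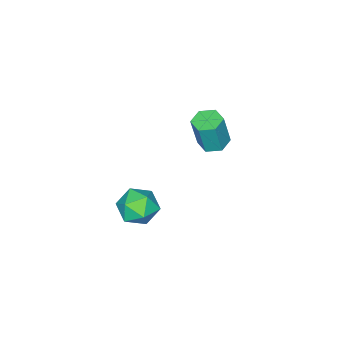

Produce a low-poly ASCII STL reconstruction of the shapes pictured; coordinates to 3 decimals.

solid 
facet normal -0.649 0.537 0.539
outer loop
vertex 2.361 -1.923 0.909
vertex 1.936 -2.81 1.282
vertex 2.736 -2.355 1.792
endloop
endfacet
facet normal -0.035 0.892 0.451
outer loop
vertex 2.361 -1.923 0.909
vertex 2.736 -2.355 1.792
vertex 3.399 -1.966 1.075
endloop
endfacet
facet normal 0.080 0.965 -0.249
outer loop
vertex 2.361 -1.923 0.909
vertex 3.399 -1.966 1.075
vertex 3.009 -2.18 0.122
endloop
endfacet
facet normal -0.463 0.657 -0.595
outer loop
vertex 2.361 -1.923 0.909
vertex 3.009 -2.18 0.122
vertex 2.105 -2.701 0.25
endloop
endfacet
facet normal -0.913 0.392 -0.108
outer loop
vertex 2.361 -1.923 0.909
vertex 2.105 -2.701 0.25
vertex 1.936 -2.81 1.282
endloop
endfacet
facet normal 0.491 0.491 0.720
outer loop
vertex 3.399 -1.966 1.075
vertex 2.736 -2.355 1.792
vertex 3.615 -2.879 1.55
endloop
endfacet
facet normal -0.502 -0.082 0.861
outer loop
vertex 2.736 -2.355 1.792
vertex 1.936 -2.81 1.282
vertex 2.711 -3.4 1.678
endloop
endfacet
facet normal -0.930 -0.317 -0.186
outer loop
vertex 1.936 -2.81 1.282
vertex 2.105 -2.701 0.25
vertex 2.321 -3.614 0.725
endloop
endfacet
facet normal -0.202 0.111 -0.973
outer loop
vertex 2.105 -2.701 0.25
vertex 3.009 -2.18 0.122
vertex 2.984 -3.225 0.008
endloop
endfacet
facet normal 0.676 0.610 -0.414
outer loop
vertex 3.009 -2.18 0.122
vertex 3.399 -1.966 1.075
vertex 3.784 -2.77 0.518
endloop
endfacet
facet normal 0.463 -0.657 0.595
outer loop
vertex 3.359 -3.657 0.891
vertex 3.615 -2.879 1.55
vertex 2.711 -3.4 1.678
endloop
endfacet
facet normal -0.080 -0.965 0.249
outer loop
vertex 3.359 -3.657 0.891
vertex 2.711 -3.4 1.678
vertex 2.321 -3.614 0.725
endloop
endfacet
facet normal 0.035 -0.892 -0.451
outer loop
vertex 3.359 -3.657 0.891
vertex 2.321 -3.614 0.725
vertex 2.984 -3.225 0.008
endloop
endfacet
facet normal 0.649 -0.537 -0.539
outer loop
vertex 3.359 -3.657 0.891
vertex 2.984 -3.225 0.008
vertex 3.784 -2.77 0.518
endloop
endfacet
facet normal 0.913 -0.392 0.108
outer loop
vertex 3.359 -3.657 0.891
vertex 3.784 -2.77 0.518
vertex 3.615 -2.879 1.55
endloop
endfacet
facet normal 0.202 -0.111 0.973
outer loop
vertex 2.711 -3.4 1.678
vertex 3.615 -2.879 1.55
vertex 2.736 -2.355 1.792
endloop
endfacet
facet normal -0.676 -0.610 0.414
outer loop
vertex 2.321 -3.614 0.725
vertex 2.711 -3.4 1.678
vertex 1.936 -2.81 1.282
endloop
endfacet
facet normal -0.491 -0.491 -0.720
outer loop
vertex 2.984 -3.225 0.008
vertex 2.321 -3.614 0.725
vertex 2.105 -2.701 0.25
endloop
endfacet
facet normal 0.502 0.082 -0.861
outer loop
vertex 3.784 -2.77 0.518
vertex 2.984 -3.225 0.008
vertex 3.009 -2.18 0.122
endloop
endfacet
facet normal 0.930 0.317 0.186
outer loop
vertex 3.615 -2.879 1.55
vertex 3.784 -2.77 0.518
vertex 3.399 -1.966 1.075
endloop
endfacet
facet normal -0.216 0.053 -0.975
outer loop
vertex -2.483 -3.937 0.822
vertex -2.949 -3.34 0.958
vertex -2.206 -3.219 0.8
endloop
endfacet
facet normal 0.908 -0.357 -0.221
outer loop
vertex -2.483 -3.937 0.822
vertex -2.206 -3.219 0.8
vertex -2.084 -4.037 2.626
endloop
endfacet
facet normal 0.908 -0.357 -0.221
outer loop
vertex -2.084 -4.037 2.626
vertex -2.206 -3.219 0.8
vertex -1.807 -3.319 2.604
endloop
endfacet
facet normal 0.216 -0.053 0.975
outer loop
vertex -2.084 -4.037 2.626
vertex -1.807 -3.319 2.604
vertex -2.551 -3.44 2.762
endloop
endfacet
facet normal -0.216 0.055 -0.975
outer loop
vertex -2.206 -3.219 0.8
vertex -2.949 -3.34 0.958
vertex -2.673 -2.622 0.937
endloop
endfacet
facet normal 0.765 0.629 -0.134
outer loop
vertex -2.206 -3.219 0.8
vertex -2.673 -2.622 0.937
vertex -1.807 -3.319 2.604
endloop
endfacet
facet normal 0.765 0.629 -0.134
outer loop
vertex -1.807 -3.319 2.604
vertex -2.673 -2.622 0.937
vertex -2.274 -2.722 2.74
endloop
endfacet
facet normal 0.216 -0.053 0.975
outer loop
vertex -1.807 -3.319 2.604
vertex -2.274 -2.722 2.74
vertex -2.551 -3.44 2.762
endloop
endfacet
facet normal -0.215 0.054 -0.975
outer loop
vertex -2.673 -2.622 0.937
vertex -2.949 -3.34 0.958
vertex -3.416 -2.743 1.094
endloop
endfacet
facet normal -0.142 0.986 0.086
outer loop
vertex -2.673 -2.622 0.937
vertex -3.416 -2.743 1.094
vertex -2.274 -2.722 2.74
endloop
endfacet
facet normal -0.142 0.986 0.086
outer loop
vertex -2.274 -2.722 2.74
vertex -3.416 -2.743 1.094
vertex -3.017 -2.843 2.898
endloop
endfacet
facet normal 0.216 -0.053 0.975
outer loop
vertex -2.274 -2.722 2.74
vertex -3.017 -2.843 2.898
vertex -2.551 -3.44 2.762
endloop
endfacet
facet normal -0.216 0.053 -0.975
outer loop
vertex -3.416 -2.743 1.094
vertex -2.949 -3.34 0.958
vertex -3.693 -3.461 1.116
endloop
endfacet
facet normal -0.908 0.357 0.221
outer loop
vertex -3.416 -2.743 1.094
vertex -3.693 -3.461 1.116
vertex -3.017 -2.843 2.898
endloop
endfacet
facet normal -0.908 0.357 0.221
outer loop
vertex -3.017 -2.843 2.898
vertex -3.693 -3.461 1.116
vertex -3.294 -3.561 2.92
endloop
endfacet
facet normal 0.216 -0.053 0.975
outer loop
vertex -3.017 -2.843 2.898
vertex -3.294 -3.561 2.92
vertex -2.551 -3.44 2.762
endloop
endfacet
facet normal -0.216 0.053 -0.975
outer loop
vertex -3.693 -3.461 1.116
vertex -2.949 -3.34 0.958
vertex -3.226 -4.058 0.98
endloop
endfacet
facet normal -0.765 -0.629 0.134
outer loop
vertex -3.693 -3.461 1.116
vertex -3.226 -4.058 0.98
vertex -3.294 -3.561 2.92
endloop
endfacet
facet normal -0.765 -0.629 0.134
outer loop
vertex -3.294 -3.561 2.92
vertex -3.226 -4.058 0.98
vertex -2.827 -4.158 2.783
endloop
endfacet
facet normal 0.216 -0.055 0.975
outer loop
vertex -3.294 -3.561 2.92
vertex -2.827 -4.158 2.783
vertex -2.551 -3.44 2.762
endloop
endfacet
facet normal -0.216 0.053 -0.975
outer loop
vertex -3.226 -4.058 0.98
vertex -2.949 -3.34 0.958
vertex -2.483 -3.937 0.822
endloop
endfacet
facet normal 0.142 -0.986 -0.086
outer loop
vertex -3.226 -4.058 0.98
vertex -2.483 -3.937 0.822
vertex -2.827 -4.158 2.783
endloop
endfacet
facet normal 0.142 -0.986 -0.086
outer loop
vertex -2.827 -4.158 2.783
vertex -2.483 -3.937 0.822
vertex -2.084 -4.037 2.626
endloop
endfacet
facet normal 0.215 -0.054 0.975
outer loop
vertex -2.827 -4.158 2.783
vertex -2.084 -4.037 2.626
vertex -2.551 -3.44 2.762
endloop
endfacet

endsolid


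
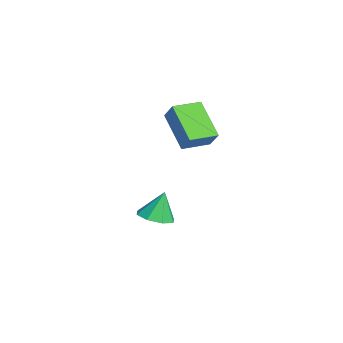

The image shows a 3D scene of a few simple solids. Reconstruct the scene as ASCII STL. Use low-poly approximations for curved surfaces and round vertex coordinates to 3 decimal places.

solid 
facet normal -0.742 -0.237 0.627
outer loop
vertex 3.708 -3.093 3.803
vertex 3.258 -1.821 3.752
vertex 3.103 -3.339 2.993
endloop
endfacet
facet normal 0.333 -0.942 0.037
outer loop
vertex 4.602 -2.859 1.728
vertex 3.708 -3.093 3.803
vertex 3.103 -3.339 2.993
endloop
endfacet
facet normal -0.742 -0.238 0.627
outer loop
vertex 3.103 -3.339 2.993
vertex 3.258 -1.821 3.752
vertex 2.653 -2.067 2.943
endloop
endfacet
facet normal -0.581 -0.236 -0.779
outer loop
vertex 2.653 -2.067 2.943
vertex 4.602 -2.859 1.728
vertex 3.103 -3.339 2.993
endloop
endfacet
facet normal 0.581 0.237 0.779
outer loop
vertex 3.708 -3.093 3.803
vertex 4.757 -1.341 2.487
vertex 3.258 -1.821 3.752
endloop
endfacet
facet normal 0.333 -0.942 0.037
outer loop
vertex 5.207 -2.613 2.537
vertex 3.708 -3.093 3.803
vertex 4.602 -2.859 1.728
endloop
endfacet
facet normal 0.582 0.236 0.778
outer loop
vertex 5.207 -2.613 2.537
vertex 4.757 -1.341 2.487
vertex 3.708 -3.093 3.803
endloop
endfacet
facet normal -0.333 0.942 -0.037
outer loop
vertex 3.258 -1.821 3.752
vertex 4.757 -1.341 2.487
vertex 2.653 -2.067 2.943
endloop
endfacet
facet normal -0.581 -0.237 -0.778
outer loop
vertex 4.152 -1.587 1.677
vertex 4.602 -2.859 1.728
vertex 2.653 -2.067 2.943
endloop
endfacet
facet normal -0.333 0.942 -0.037
outer loop
vertex 2.653 -2.067 2.943
vertex 4.757 -1.341 2.487
vertex 4.152 -1.587 1.677
endloop
endfacet
facet normal 0.742 0.237 -0.627
outer loop
vertex 4.152 -1.587 1.677
vertex 5.207 -2.613 2.537
vertex 4.602 -2.859 1.728
endloop
endfacet
facet normal 0.742 0.238 -0.627
outer loop
vertex 4.757 -1.341 2.487
vertex 5.207 -2.613 2.537
vertex 4.152 -1.587 1.677
endloop
endfacet
facet normal 0.150 -0.305 -0.940
outer loop
vertex 3.955 -3.097 -3.051
vertex 3.448 -3.79 -2.907
vertex 3.315 -2.978 -3.192
endloop
endfacet
facet normal 0.130 0.966 0.226
outer loop
vertex 3.955 -3.097 -3.051
vertex 3.315 -2.978 -3.192
vertex 3.232 -3.35 -1.553
endloop
endfacet
facet normal 0.150 -0.305 -0.940
outer loop
vertex 3.315 -2.978 -3.192
vertex 3.448 -3.79 -2.907
vertex 2.753 -3.335 -3.166
endloop
endfacet
facet normal -0.524 0.836 0.163
outer loop
vertex 3.315 -2.978 -3.192
vertex 2.753 -3.335 -3.166
vertex 3.232 -3.35 -1.553
endloop
endfacet
facet normal 0.150 -0.306 -0.940
outer loop
vertex 2.753 -3.335 -3.166
vertex 3.448 -3.79 -2.907
vertex 2.598 -3.958 -2.988
endloop
endfacet
facet normal -0.912 0.305 0.274
outer loop
vertex 2.753 -3.335 -3.166
vertex 2.598 -3.958 -2.988
vertex 3.232 -3.35 -1.553
endloop
endfacet
facet normal 0.150 -0.306 -0.940
outer loop
vertex 2.598 -3.958 -2.988
vertex 3.448 -3.79 -2.907
vertex 2.941 -4.482 -2.763
endloop
endfacet
facet normal -0.810 -0.319 0.493
outer loop
vertex 2.598 -3.958 -2.988
vertex 2.941 -4.482 -2.763
vertex 3.232 -3.35 -1.553
endloop
endfacet
facet normal 0.149 -0.305 -0.941
outer loop
vertex 2.941 -4.482 -2.763
vertex 3.448 -3.79 -2.907
vertex 3.581 -4.601 -2.623
endloop
endfacet
facet normal -0.275 -0.668 0.691
outer loop
vertex 2.941 -4.482 -2.763
vertex 3.581 -4.601 -2.623
vertex 3.232 -3.35 -1.553
endloop
endfacet
facet normal 0.150 -0.305 -0.941
outer loop
vertex 3.581 -4.601 -2.623
vertex 3.448 -3.79 -2.907
vertex 4.143 -4.245 -2.649
endloop
endfacet
facet normal 0.376 -0.539 0.753
outer loop
vertex 3.581 -4.601 -2.623
vertex 4.143 -4.245 -2.649
vertex 3.232 -3.35 -1.553
endloop
endfacet
facet normal 0.150 -0.305 -0.941
outer loop
vertex 4.143 -4.245 -2.649
vertex 3.448 -3.79 -2.907
vertex 4.298 -3.622 -2.826
endloop
endfacet
facet normal 0.766 -0.008 0.643
outer loop
vertex 4.143 -4.245 -2.649
vertex 4.298 -3.622 -2.826
vertex 3.232 -3.35 -1.553
endloop
endfacet
facet normal 0.150 -0.305 -0.940
outer loop
vertex 4.298 -3.622 -2.826
vertex 3.448 -3.79 -2.907
vertex 3.955 -3.097 -3.051
endloop
endfacet
facet normal 0.664 0.616 0.424
outer loop
vertex 4.298 -3.622 -2.826
vertex 3.955 -3.097 -3.051
vertex 3.232 -3.35 -1.553
endloop
endfacet

endsolid


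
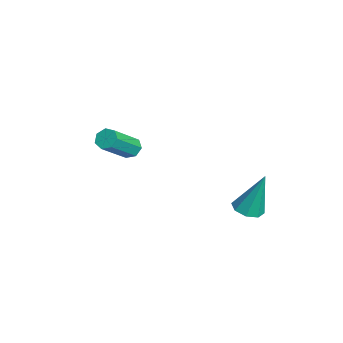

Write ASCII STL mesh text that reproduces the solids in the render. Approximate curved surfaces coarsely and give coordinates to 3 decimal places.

solid 
facet normal -0.485 0.576 -0.658
outer loop
vertex -3.162 -0.722 -1.902
vertex -3.669 -0.885 -1.671
vertex -3.333 -0.435 -1.525
endloop
endfacet
facet normal 0.806 0.586 -0.081
outer loop
vertex -3.162 -0.722 -1.902
vertex -3.333 -0.435 -1.525
vertex -2.144 -1.932 -0.52
endloop
endfacet
facet normal 0.806 0.586 -0.081
outer loop
vertex -2.144 -1.932 -0.52
vertex -3.333 -0.435 -1.525
vertex -2.315 -1.645 -0.143
endloop
endfacet
facet normal 0.485 -0.576 0.658
outer loop
vertex -2.144 -1.932 -0.52
vertex -2.315 -1.645 -0.143
vertex -2.651 -2.095 -0.289
endloop
endfacet
facet normal -0.485 0.576 -0.658
outer loop
vertex -3.333 -0.435 -1.525
vertex -3.669 -0.885 -1.671
vertex -3.757 -0.487 -1.258
endloop
endfacet
facet normal 0.237 0.811 0.535
outer loop
vertex -3.333 -0.435 -1.525
vertex -3.757 -0.487 -1.258
vertex -2.315 -1.645 -0.143
endloop
endfacet
facet normal 0.237 0.811 0.535
outer loop
vertex -2.315 -1.645 -0.143
vertex -3.757 -0.487 -1.258
vertex -2.739 -1.697 0.124
endloop
endfacet
facet normal 0.485 -0.576 0.658
outer loop
vertex -2.315 -1.645 -0.143
vertex -2.739 -1.697 0.124
vertex -2.651 -2.095 -0.289
endloop
endfacet
facet normal -0.486 0.575 -0.658
outer loop
vertex -3.757 -0.487 -1.258
vertex -3.669 -0.885 -1.671
vertex -4.114 -0.839 -1.302
endloop
endfacet
facet normal -0.511 0.424 0.748
outer loop
vertex -3.757 -0.487 -1.258
vertex -4.114 -0.839 -1.302
vertex -2.739 -1.697 0.124
endloop
endfacet
facet normal -0.510 0.425 0.748
outer loop
vertex -2.739 -1.697 0.124
vertex -4.114 -0.839 -1.302
vertex -3.096 -2.048 0.08
endloop
endfacet
facet normal 0.485 -0.576 0.658
outer loop
vertex -2.739 -1.697 0.124
vertex -3.096 -2.048 0.08
vertex -2.651 -2.095 -0.289
endloop
endfacet
facet normal -0.485 0.577 -0.657
outer loop
vertex -4.114 -0.839 -1.302
vertex -3.669 -0.885 -1.671
vertex -4.137 -1.225 -1.624
endloop
endfacet
facet normal -0.873 -0.280 0.398
outer loop
vertex -4.114 -0.839 -1.302
vertex -4.137 -1.225 -1.624
vertex -3.096 -2.048 0.08
endloop
endfacet
facet normal -0.873 -0.280 0.399
outer loop
vertex -3.096 -2.048 0.08
vertex -4.137 -1.225 -1.624
vertex -3.119 -2.435 -0.242
endloop
endfacet
facet normal 0.485 -0.576 0.658
outer loop
vertex -3.096 -2.048 0.08
vertex -3.119 -2.435 -0.242
vertex -2.651 -2.095 -0.289
endloop
endfacet
facet normal -0.485 0.576 -0.658
outer loop
vertex -4.137 -1.225 -1.624
vertex -3.669 -0.885 -1.671
vertex -3.807 -1.355 -1.981
endloop
endfacet
facet normal -0.579 -0.775 -0.253
outer loop
vertex -4.137 -1.225 -1.624
vertex -3.807 -1.355 -1.981
vertex -3.119 -2.435 -0.242
endloop
endfacet
facet normal -0.579 -0.775 -0.253
outer loop
vertex -3.119 -2.435 -0.242
vertex -3.807 -1.355 -1.981
vertex -2.789 -2.565 -0.599
endloop
endfacet
facet normal 0.485 -0.576 0.658
outer loop
vertex -3.119 -2.435 -0.242
vertex -2.789 -2.565 -0.599
vertex -2.651 -2.095 -0.289
endloop
endfacet
facet normal -0.484 0.576 -0.658
outer loop
vertex -3.807 -1.355 -1.981
vertex -3.669 -0.885 -1.671
vertex -3.373 -1.132 -2.105
endloop
endfacet
facet normal 0.150 -0.687 -0.711
outer loop
vertex -3.807 -1.355 -1.981
vertex -3.373 -1.132 -2.105
vertex -2.789 -2.565 -0.599
endloop
endfacet
facet normal 0.151 -0.686 -0.712
outer loop
vertex -2.789 -2.565 -0.599
vertex -3.373 -1.132 -2.105
vertex -2.355 -2.341 -0.723
endloop
endfacet
facet normal 0.485 -0.576 0.658
outer loop
vertex -2.789 -2.565 -0.599
vertex -2.355 -2.341 -0.723
vertex -2.651 -2.095 -0.289
endloop
endfacet
facet normal -0.485 0.576 -0.658
outer loop
vertex -3.373 -1.132 -2.105
vertex -3.669 -0.885 -1.671
vertex -3.162 -0.722 -1.902
endloop
endfacet
facet normal 0.768 -0.080 -0.636
outer loop
vertex -3.373 -1.132 -2.105
vertex -3.162 -0.722 -1.902
vertex -2.355 -2.341 -0.723
endloop
endfacet
facet normal 0.768 -0.080 -0.636
outer loop
vertex -2.355 -2.341 -0.723
vertex -3.162 -0.722 -1.902
vertex -2.144 -1.932 -0.52
endloop
endfacet
facet normal 0.485 -0.577 0.658
outer loop
vertex -2.355 -2.341 -0.723
vertex -2.144 -1.932 -0.52
vertex -2.651 -2.095 -0.289
endloop
endfacet
facet normal -0.083 -0.307 -0.948
outer loop
vertex 2.984 2.889 -1.96
vertex 2.291 3.12 -1.974
vertex 2.939 3.42 -2.128
endloop
endfacet
facet normal 0.972 0.141 0.186
outer loop
vertex 2.984 2.889 -1.96
vertex 2.939 3.42 -2.128
vertex 2.469 3.78 0.054
endloop
endfacet
facet normal -0.083 -0.307 -0.948
outer loop
vertex 2.939 3.42 -2.128
vertex 2.291 3.12 -1.974
vertex 2.515 3.775 -2.206
endloop
endfacet
facet normal 0.641 0.768 0.011
outer loop
vertex 2.939 3.42 -2.128
vertex 2.515 3.775 -2.206
vertex 2.469 3.78 0.054
endloop
endfacet
facet normal -0.082 -0.308 -0.948
outer loop
vertex 2.515 3.775 -2.206
vertex 2.291 3.12 -1.974
vertex 1.96 3.747 -2.149
endloop
endfacet
facet normal -0.051 0.999 -0.003
outer loop
vertex 2.515 3.775 -2.206
vertex 1.96 3.747 -2.149
vertex 2.469 3.78 0.054
endloop
endfacet
facet normal -0.082 -0.308 -0.948
outer loop
vertex 1.96 3.747 -2.149
vertex 2.291 3.12 -1.974
vertex 1.599 3.351 -1.989
endloop
endfacet
facet normal -0.699 0.699 0.151
outer loop
vertex 1.96 3.747 -2.149
vertex 1.599 3.351 -1.989
vertex 2.469 3.78 0.054
endloop
endfacet
facet normal -0.083 -0.309 -0.947
outer loop
vertex 1.599 3.351 -1.989
vertex 2.291 3.12 -1.974
vertex 1.644 2.821 -1.82
endloop
endfacet
facet normal -0.922 0.044 0.384
outer loop
vertex 1.599 3.351 -1.989
vertex 1.644 2.821 -1.82
vertex 2.469 3.78 0.054
endloop
endfacet
facet normal -0.084 -0.307 -0.948
outer loop
vertex 1.644 2.821 -1.82
vertex 2.291 3.12 -1.974
vertex 2.068 2.465 -1.742
endloop
endfacet
facet normal -0.591 -0.582 0.558
outer loop
vertex 1.644 2.821 -1.82
vertex 2.068 2.465 -1.742
vertex 2.469 3.78 0.054
endloop
endfacet
facet normal -0.083 -0.307 -0.948
outer loop
vertex 2.068 2.465 -1.742
vertex 2.291 3.12 -1.974
vertex 2.623 2.494 -1.8
endloop
endfacet
facet normal 0.102 -0.813 0.573
outer loop
vertex 2.068 2.465 -1.742
vertex 2.623 2.494 -1.8
vertex 2.469 3.78 0.054
endloop
endfacet
facet normal -0.083 -0.308 -0.948
outer loop
vertex 2.623 2.494 -1.8
vertex 2.291 3.12 -1.974
vertex 2.984 2.889 -1.96
endloop
endfacet
facet normal 0.748 -0.514 0.419
outer loop
vertex 2.623 2.494 -1.8
vertex 2.984 2.889 -1.96
vertex 2.469 3.78 0.054
endloop
endfacet

endsolid
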